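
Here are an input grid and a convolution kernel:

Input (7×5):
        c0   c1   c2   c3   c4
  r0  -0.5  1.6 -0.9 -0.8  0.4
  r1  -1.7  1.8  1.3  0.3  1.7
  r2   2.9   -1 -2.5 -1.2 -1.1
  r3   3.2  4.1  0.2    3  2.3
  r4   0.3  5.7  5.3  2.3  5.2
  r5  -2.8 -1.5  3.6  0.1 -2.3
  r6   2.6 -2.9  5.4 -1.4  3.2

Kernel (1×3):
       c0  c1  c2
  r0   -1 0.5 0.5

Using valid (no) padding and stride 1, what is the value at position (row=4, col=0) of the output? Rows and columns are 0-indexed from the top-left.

The receptive field on the input at this output position is [0.3 5.7 5.3]. Elementwise product with the kernel and sum: 0.3·-1 + 5.7·0.5 + 5.3·0.5.

5.2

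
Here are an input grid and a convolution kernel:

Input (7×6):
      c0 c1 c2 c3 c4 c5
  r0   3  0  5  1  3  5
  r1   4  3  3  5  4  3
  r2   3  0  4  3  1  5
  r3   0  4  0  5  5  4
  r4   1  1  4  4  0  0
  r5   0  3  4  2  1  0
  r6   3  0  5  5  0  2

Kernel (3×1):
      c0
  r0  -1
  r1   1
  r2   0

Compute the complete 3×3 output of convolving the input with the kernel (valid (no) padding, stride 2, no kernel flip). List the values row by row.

Output[0,0]: The receptive field on the input at this output position is [3 / 4 / 3]. Elementwise product with the kernel and sum: 3·-1 + 4·1.

1 -2 1
-3 -4 4
-1 0 1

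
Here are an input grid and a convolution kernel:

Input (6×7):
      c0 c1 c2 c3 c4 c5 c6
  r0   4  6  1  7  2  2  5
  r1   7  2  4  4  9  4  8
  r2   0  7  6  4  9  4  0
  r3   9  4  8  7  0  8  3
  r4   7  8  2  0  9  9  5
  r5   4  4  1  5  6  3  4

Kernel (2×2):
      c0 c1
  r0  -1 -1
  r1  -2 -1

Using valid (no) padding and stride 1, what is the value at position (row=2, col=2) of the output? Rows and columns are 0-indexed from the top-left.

-33

The receptive field on the input at this output position is [6 4 / 8 7]. Elementwise product with the kernel and sum: 6·-1 + 4·-1 + 8·-2 + 7·-1.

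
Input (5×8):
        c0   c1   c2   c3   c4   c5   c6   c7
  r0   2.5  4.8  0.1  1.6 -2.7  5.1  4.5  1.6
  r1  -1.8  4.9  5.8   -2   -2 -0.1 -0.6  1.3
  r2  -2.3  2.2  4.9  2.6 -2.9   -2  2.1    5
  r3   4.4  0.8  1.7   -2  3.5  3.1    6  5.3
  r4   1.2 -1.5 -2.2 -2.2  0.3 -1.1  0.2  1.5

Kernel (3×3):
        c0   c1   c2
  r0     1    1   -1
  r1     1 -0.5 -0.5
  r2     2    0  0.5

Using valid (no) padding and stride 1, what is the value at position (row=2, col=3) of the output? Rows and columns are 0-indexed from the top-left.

-8.55

The receptive field on the input at this output position is [2.6 -2.9 -2 / -2 3.5 3.1 / -2.2 0.3 -1.1]. Elementwise product with the kernel and sum: 2.6·1 + -2.9·1 + -2·-1 + -2·1 + 3.5·-0.5 + 3.1·-0.5 + -2.2·2 + -1.1·0.5.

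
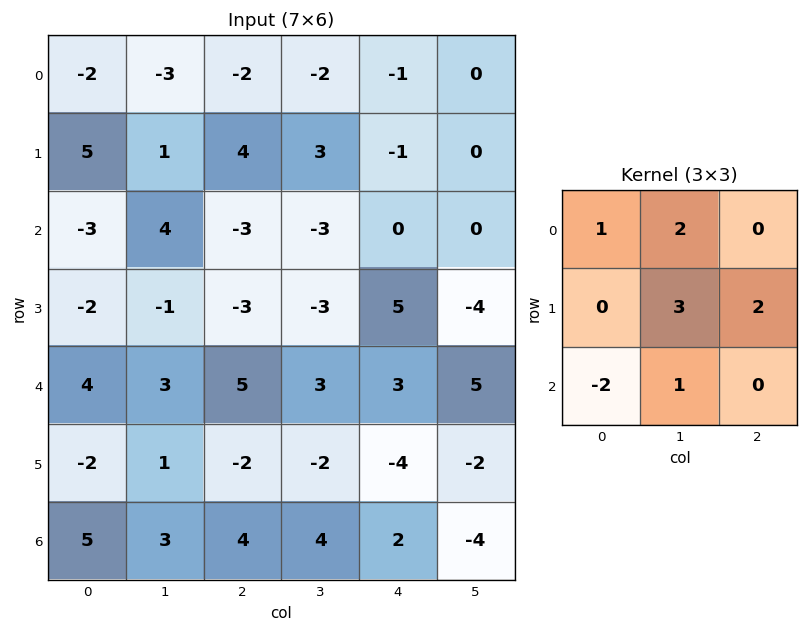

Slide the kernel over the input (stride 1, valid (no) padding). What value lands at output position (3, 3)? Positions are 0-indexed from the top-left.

The receptive field on the input at this output position is [-3 5 -4 / 3 3 5 / -2 -4 -2]. Elementwise product with the kernel and sum: -3·1 + 5·2 + 3·3 + 5·2 + -2·-2 + -4·1.

26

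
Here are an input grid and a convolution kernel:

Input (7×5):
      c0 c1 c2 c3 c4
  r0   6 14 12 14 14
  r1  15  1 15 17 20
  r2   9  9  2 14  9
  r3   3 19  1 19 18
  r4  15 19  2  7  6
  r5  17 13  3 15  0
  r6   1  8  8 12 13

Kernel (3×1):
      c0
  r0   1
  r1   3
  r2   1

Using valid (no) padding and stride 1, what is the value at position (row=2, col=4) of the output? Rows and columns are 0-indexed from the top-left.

69

The receptive field on the input at this output position is [9 / 18 / 6]. Elementwise product with the kernel and sum: 9·1 + 18·3 + 6·1.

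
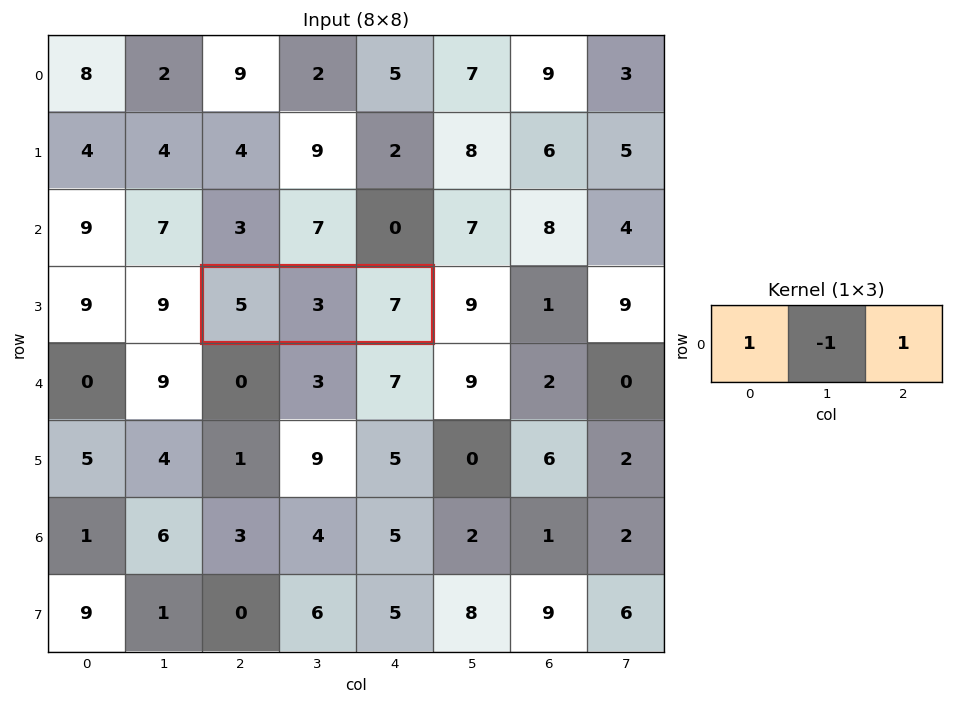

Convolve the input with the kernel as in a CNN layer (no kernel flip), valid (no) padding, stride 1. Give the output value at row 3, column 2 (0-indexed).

The receptive field on the input at this output position is [5 3 7]. Elementwise product with the kernel and sum: 5·1 + 3·-1 + 7·1.

9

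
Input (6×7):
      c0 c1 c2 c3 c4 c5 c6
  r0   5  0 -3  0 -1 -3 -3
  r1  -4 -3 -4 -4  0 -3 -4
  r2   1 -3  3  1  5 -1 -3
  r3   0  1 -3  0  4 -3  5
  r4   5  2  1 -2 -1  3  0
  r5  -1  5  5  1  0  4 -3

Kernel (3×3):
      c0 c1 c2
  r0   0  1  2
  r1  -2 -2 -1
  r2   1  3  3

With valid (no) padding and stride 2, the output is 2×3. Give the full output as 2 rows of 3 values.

Output[0,0]: The receptive field on the input at this output position is [5 0 -3 / -4 -3 -4 / 1 -3 3]. Elementwise product with the kernel and sum: 0·1 + -3·2 + -4·-2 + -3·-2 + -4·-1 + 1·1 + -3·3 + 3·3.
Output[0,1]: The receptive field on the input at this output position is [-3 0 -1 / -4 -4 0 / 3 1 5]. Elementwise product with the kernel and sum: 0·1 + -1·2 + -4·-2 + -4·-2 + 0·-1 + 3·1 + 1·3 + 5·3.

13 35 -6
18 5 -6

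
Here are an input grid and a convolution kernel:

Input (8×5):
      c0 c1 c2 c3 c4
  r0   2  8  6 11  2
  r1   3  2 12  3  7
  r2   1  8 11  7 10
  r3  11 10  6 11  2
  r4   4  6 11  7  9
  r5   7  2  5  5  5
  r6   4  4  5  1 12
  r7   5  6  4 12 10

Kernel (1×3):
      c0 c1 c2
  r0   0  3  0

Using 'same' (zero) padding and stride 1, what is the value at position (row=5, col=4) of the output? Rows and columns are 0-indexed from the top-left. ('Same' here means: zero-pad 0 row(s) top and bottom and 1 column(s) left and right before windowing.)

The receptive field on the zero-padded input at this output position is [5 5 0]. Elementwise product with the kernel and sum: 5·3.

15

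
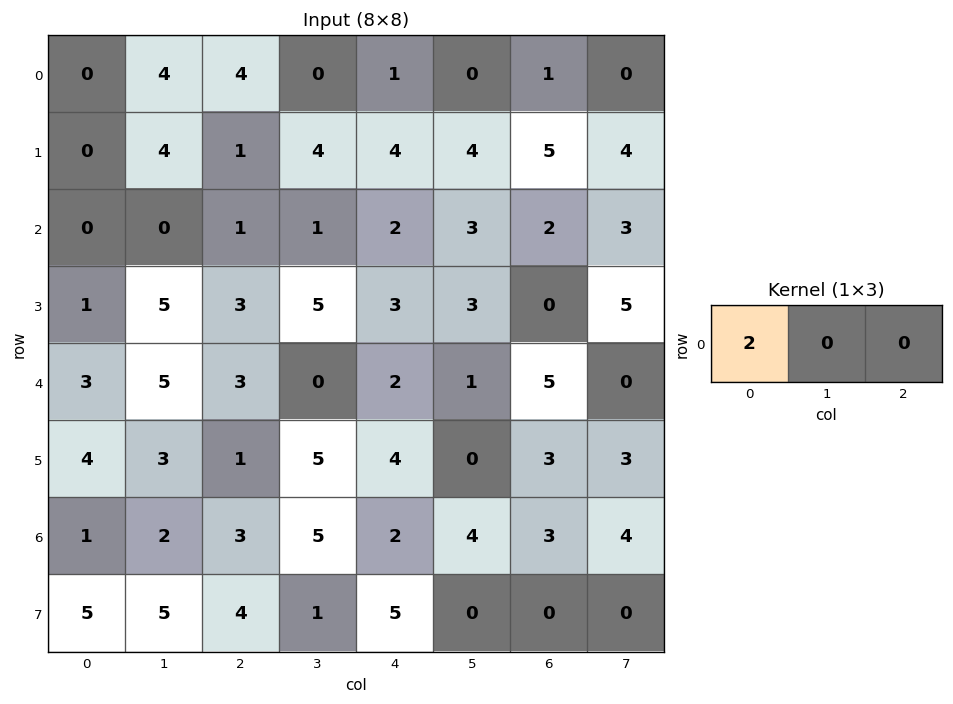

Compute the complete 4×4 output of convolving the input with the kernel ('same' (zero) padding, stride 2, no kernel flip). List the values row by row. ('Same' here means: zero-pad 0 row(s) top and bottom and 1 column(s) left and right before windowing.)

Output[0,0]: The receptive field on the zero-padded input at this output position is [0 0 4]. Elementwise product with the kernel and sum: 0·2.

0 8 0 0
0 0 2 6
0 10 0 2
0 4 10 8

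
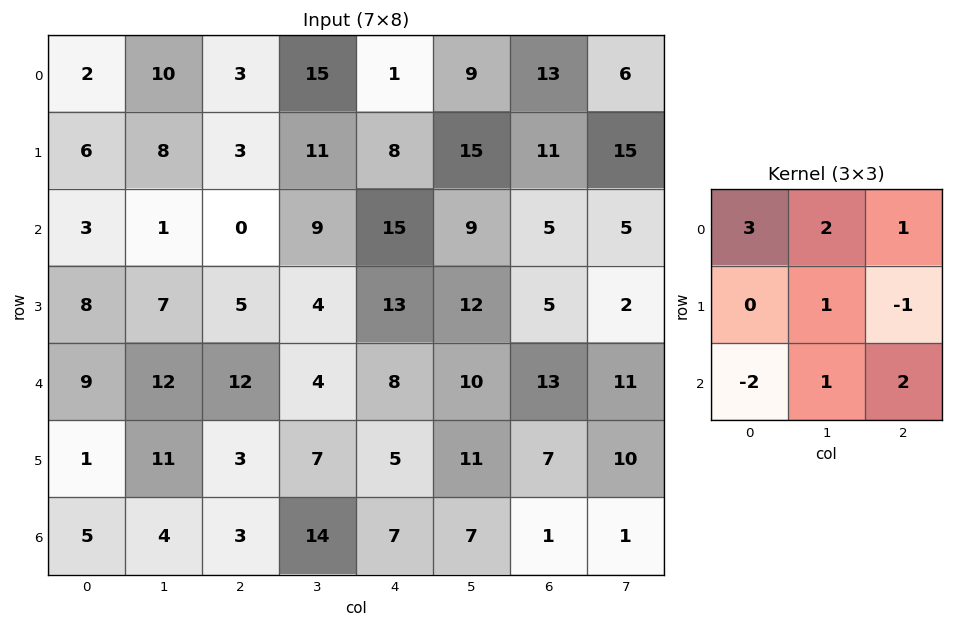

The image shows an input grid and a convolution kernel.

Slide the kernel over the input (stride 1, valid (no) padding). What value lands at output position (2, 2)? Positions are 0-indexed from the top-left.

The receptive field on the input at this output position is [0 9 15 / 5 4 13 / 12 4 8]. Elementwise product with the kernel and sum: 0·3 + 9·2 + 15·1 + 4·1 + 13·-1 + 12·-2 + 4·1 + 8·2.

20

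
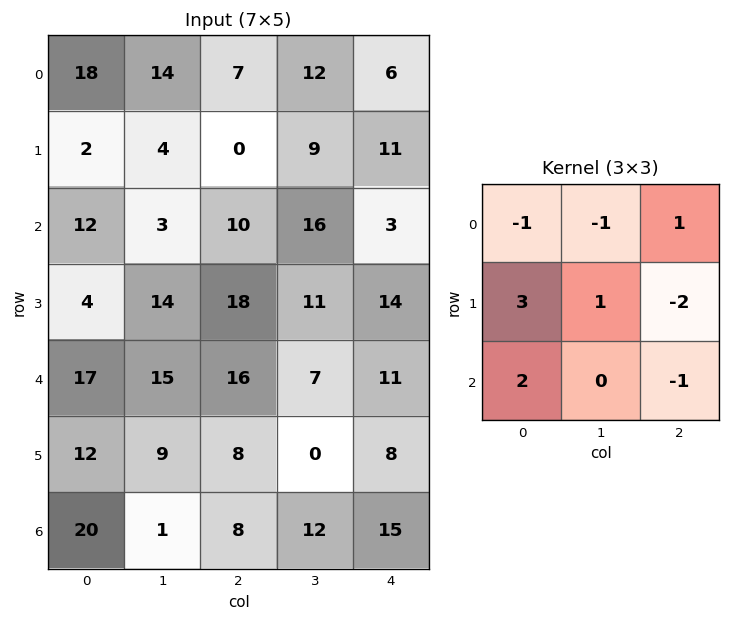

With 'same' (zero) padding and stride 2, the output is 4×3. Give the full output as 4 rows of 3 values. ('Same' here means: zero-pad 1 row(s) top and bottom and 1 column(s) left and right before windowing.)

-14 24 60
-6 9 53
-12 44 7
15 -30 43

Output[0,0]: The receptive field on the zero-padded input at this output position is [0 0 0 / 0 18 14 / 0 2 4]. Elementwise product with the kernel and sum: 0·-1 + 0·-1 + 0·1 + 0·3 + 18·1 + 14·-2 + 0·2 + 4·-1.
Output[0,1]: The receptive field on the zero-padded input at this output position is [0 0 0 / 14 7 12 / 4 0 9]. Elementwise product with the kernel and sum: 0·-1 + 0·-1 + 0·1 + 14·3 + 7·1 + 12·-2 + 4·2 + 9·-1.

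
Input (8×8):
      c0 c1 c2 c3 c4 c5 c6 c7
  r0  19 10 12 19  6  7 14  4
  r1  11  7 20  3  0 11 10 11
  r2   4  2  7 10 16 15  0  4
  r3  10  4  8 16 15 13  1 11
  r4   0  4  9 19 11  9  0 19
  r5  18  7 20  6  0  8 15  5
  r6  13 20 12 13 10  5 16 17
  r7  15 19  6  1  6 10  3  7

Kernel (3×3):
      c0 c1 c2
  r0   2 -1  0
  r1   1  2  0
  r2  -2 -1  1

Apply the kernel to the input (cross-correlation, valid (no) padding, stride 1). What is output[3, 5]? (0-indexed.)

8

The receptive field on the input at this output position is [13 1 11 / 9 0 19 / 8 15 5]. Elementwise product with the kernel and sum: 13·2 + 1·-1 + 9·1 + 0·2 + 8·-2 + 15·-1 + 5·1.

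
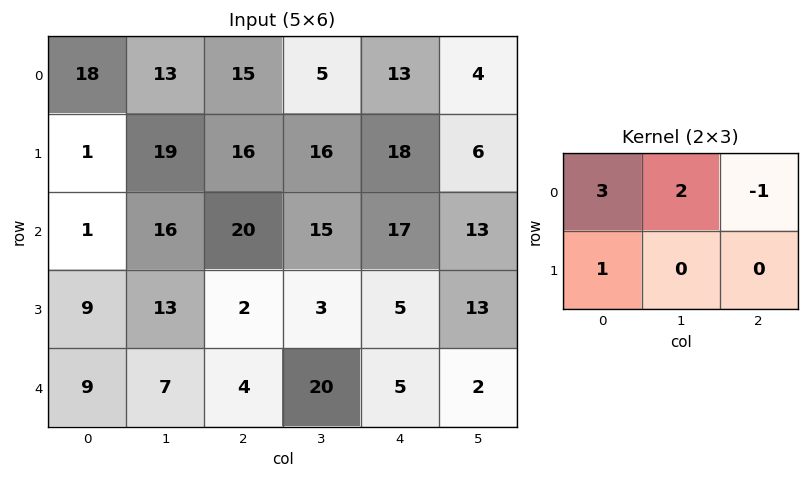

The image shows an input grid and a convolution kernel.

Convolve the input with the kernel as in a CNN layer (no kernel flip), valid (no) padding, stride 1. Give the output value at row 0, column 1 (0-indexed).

The receptive field on the input at this output position is [13 15 5 / 19 16 16]. Elementwise product with the kernel and sum: 13·3 + 15·2 + 5·-1 + 19·1.

83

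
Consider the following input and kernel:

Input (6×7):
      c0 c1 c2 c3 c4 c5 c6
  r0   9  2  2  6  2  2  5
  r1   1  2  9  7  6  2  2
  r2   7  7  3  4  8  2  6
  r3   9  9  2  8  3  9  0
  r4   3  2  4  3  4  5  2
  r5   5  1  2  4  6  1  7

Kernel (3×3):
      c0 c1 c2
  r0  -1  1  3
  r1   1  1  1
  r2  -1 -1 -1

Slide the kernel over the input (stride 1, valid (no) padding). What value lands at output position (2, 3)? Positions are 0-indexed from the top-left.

18

The receptive field on the input at this output position is [4 8 2 / 8 3 9 / 3 4 5]. Elementwise product with the kernel and sum: 4·-1 + 8·1 + 2·3 + 8·1 + 3·1 + 9·1 + 3·-1 + 4·-1 + 5·-1.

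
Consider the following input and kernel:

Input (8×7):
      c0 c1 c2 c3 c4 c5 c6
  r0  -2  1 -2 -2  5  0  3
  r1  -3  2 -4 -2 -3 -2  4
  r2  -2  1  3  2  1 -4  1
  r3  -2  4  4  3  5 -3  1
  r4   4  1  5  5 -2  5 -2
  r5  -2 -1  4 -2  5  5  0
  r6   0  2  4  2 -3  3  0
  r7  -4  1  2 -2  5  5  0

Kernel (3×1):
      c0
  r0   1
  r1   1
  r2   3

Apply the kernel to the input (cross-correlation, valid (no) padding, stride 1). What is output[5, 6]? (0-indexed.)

0

The receptive field on the input at this output position is [0 / 0 / 0]. Elementwise product with the kernel and sum: 0·1 + 0·1 + 0·3.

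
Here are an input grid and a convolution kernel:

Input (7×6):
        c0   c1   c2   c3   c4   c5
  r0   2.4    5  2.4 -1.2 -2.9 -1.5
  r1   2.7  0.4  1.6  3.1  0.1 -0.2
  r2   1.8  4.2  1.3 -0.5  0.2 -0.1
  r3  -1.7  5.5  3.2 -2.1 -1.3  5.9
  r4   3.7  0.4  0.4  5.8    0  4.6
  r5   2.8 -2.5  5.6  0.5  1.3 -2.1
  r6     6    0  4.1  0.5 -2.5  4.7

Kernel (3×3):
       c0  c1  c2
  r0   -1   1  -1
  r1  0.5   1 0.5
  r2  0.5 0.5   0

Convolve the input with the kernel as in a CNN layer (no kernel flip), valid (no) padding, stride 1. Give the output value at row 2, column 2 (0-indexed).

The receptive field on the input at this output position is [1.3 -0.5 0.2 / 3.2 -2.1 -1.3 / 0.4 5.8 0]. Elementwise product with the kernel and sum: 1.3·-1 + -0.5·1 + 0.2·-1 + 3.2·0.5 + -2.1·1 + -1.3·0.5 + 0.4·0.5 + 5.8·0.5.

-0.05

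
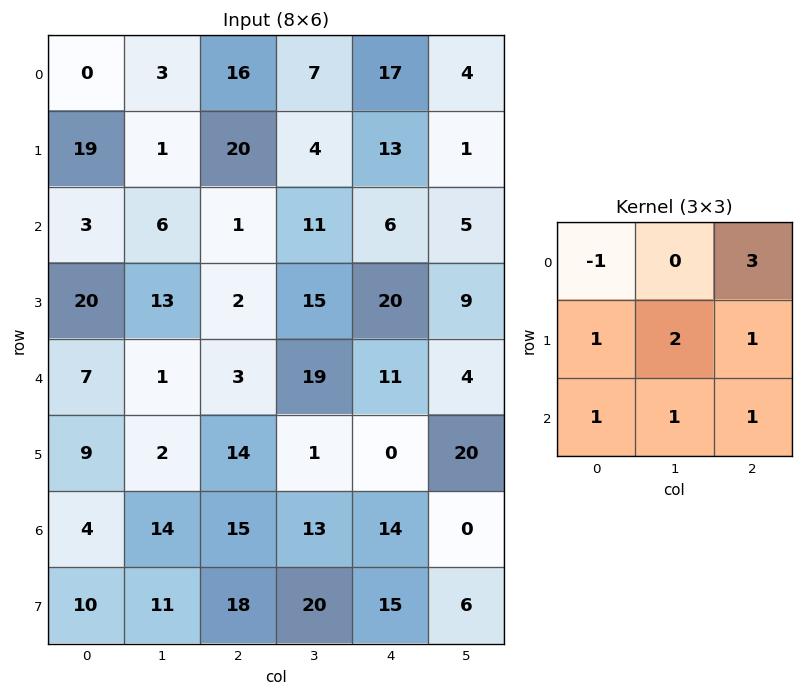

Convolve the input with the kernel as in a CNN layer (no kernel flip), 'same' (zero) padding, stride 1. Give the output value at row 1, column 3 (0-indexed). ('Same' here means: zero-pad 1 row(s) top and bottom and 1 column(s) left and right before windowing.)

94

The receptive field on the zero-padded input at this output position is [16 7 17 / 20 4 13 / 1 11 6]. Elementwise product with the kernel and sum: 16·-1 + 17·3 + 20·1 + 4·2 + 13·1 + 1·1 + 11·1 + 6·1.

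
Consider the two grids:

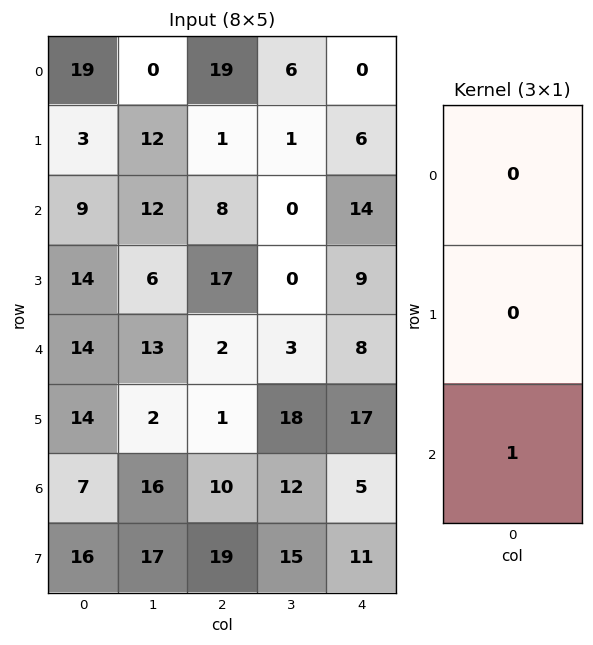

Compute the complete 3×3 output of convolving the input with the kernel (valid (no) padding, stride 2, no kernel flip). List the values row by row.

Output[0,0]: The receptive field on the input at this output position is [19 / 3 / 9]. Elementwise product with the kernel and sum: 9·1.
Output[0,1]: The receptive field on the input at this output position is [19 / 1 / 8]. Elementwise product with the kernel and sum: 8·1.

9 8 14
14 2 8
7 10 5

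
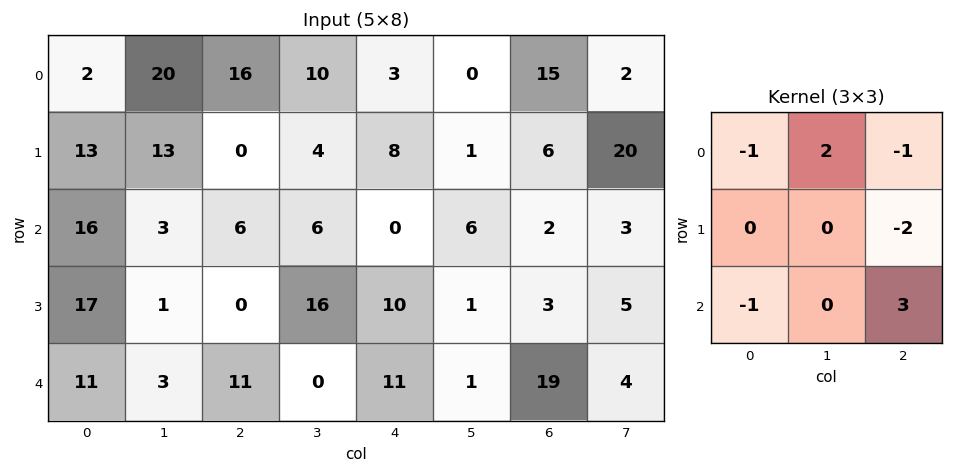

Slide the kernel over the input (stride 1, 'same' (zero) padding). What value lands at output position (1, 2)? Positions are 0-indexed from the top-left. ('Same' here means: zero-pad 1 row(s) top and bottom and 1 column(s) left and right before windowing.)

The receptive field on the zero-padded input at this output position is [20 16 10 / 13 0 4 / 3 6 6]. Elementwise product with the kernel and sum: 20·-1 + 16·2 + 10·-1 + 4·-2 + 3·-1 + 6·3.

9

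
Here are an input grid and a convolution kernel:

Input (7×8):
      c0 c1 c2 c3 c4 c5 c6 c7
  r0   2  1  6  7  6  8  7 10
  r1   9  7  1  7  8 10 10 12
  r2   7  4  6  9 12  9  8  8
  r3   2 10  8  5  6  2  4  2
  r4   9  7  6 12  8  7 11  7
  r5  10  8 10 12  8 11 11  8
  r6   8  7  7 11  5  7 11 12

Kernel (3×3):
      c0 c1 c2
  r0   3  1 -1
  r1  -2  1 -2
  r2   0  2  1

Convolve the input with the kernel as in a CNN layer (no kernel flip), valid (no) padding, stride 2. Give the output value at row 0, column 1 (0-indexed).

38

The receptive field on the input at this output position is [6 7 6 / 1 7 8 / 6 9 12]. Elementwise product with the kernel and sum: 6·3 + 7·1 + 6·-1 + 1·-2 + 7·1 + 8·-2 + 9·2 + 12·1.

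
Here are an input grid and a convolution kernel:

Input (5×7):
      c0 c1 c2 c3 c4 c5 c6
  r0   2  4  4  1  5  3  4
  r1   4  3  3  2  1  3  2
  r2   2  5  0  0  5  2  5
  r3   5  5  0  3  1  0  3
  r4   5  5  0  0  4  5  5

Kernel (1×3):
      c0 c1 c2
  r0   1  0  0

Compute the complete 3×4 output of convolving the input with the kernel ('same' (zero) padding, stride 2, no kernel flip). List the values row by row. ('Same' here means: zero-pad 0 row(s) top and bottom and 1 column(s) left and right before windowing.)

Output[0,0]: The receptive field on the zero-padded input at this output position is [0 2 4]. Elementwise product with the kernel and sum: 0·1.

0 4 1 3
0 5 0 2
0 5 0 5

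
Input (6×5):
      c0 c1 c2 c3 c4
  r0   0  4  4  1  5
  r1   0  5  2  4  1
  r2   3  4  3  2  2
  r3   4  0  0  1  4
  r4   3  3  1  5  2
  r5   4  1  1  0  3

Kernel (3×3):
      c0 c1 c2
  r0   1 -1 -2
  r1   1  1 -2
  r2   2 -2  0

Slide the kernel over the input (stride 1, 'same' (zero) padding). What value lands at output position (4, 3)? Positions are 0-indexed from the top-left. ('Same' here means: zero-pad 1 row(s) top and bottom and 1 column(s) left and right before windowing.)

The receptive field on the zero-padded input at this output position is [0 1 4 / 1 5 2 / 1 0 3]. Elementwise product with the kernel and sum: 0·1 + 1·-1 + 4·-2 + 1·1 + 5·1 + 2·-2 + 1·2 + 0·-2.

-5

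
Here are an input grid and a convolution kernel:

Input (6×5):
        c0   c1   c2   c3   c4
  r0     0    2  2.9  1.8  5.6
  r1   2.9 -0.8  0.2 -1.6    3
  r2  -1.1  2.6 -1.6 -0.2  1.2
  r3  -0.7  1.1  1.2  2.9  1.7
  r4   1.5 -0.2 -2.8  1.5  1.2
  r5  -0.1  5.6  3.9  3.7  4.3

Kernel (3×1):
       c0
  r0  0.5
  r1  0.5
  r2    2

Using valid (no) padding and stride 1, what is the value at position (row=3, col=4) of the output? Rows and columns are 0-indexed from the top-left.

The receptive field on the input at this output position is [1.7 / 1.2 / 4.3]. Elementwise product with the kernel and sum: 1.7·0.5 + 1.2·0.5 + 4.3·2.

10.05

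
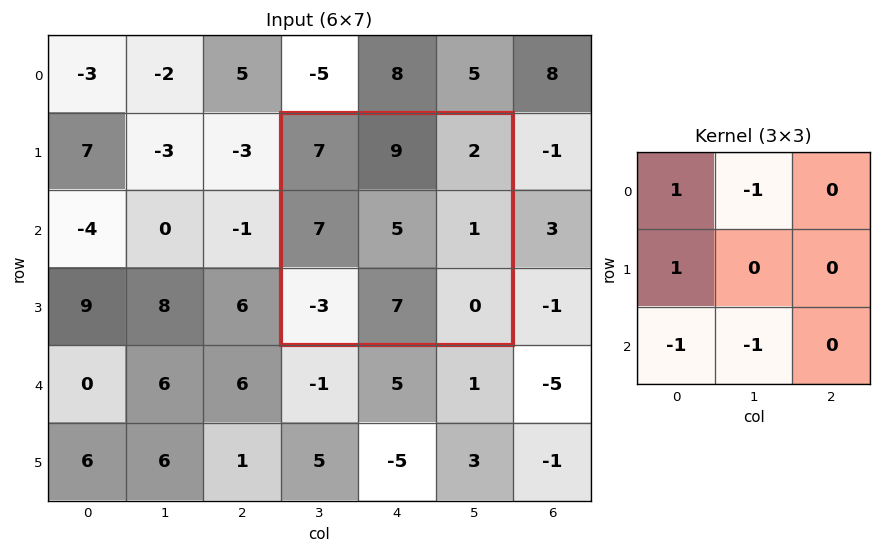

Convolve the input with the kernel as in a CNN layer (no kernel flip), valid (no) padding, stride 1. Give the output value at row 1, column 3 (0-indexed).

The receptive field on the input at this output position is [7 9 2 / 7 5 1 / -3 7 0]. Elementwise product with the kernel and sum: 7·1 + 9·-1 + 7·1 + -3·-1 + 7·-1.

1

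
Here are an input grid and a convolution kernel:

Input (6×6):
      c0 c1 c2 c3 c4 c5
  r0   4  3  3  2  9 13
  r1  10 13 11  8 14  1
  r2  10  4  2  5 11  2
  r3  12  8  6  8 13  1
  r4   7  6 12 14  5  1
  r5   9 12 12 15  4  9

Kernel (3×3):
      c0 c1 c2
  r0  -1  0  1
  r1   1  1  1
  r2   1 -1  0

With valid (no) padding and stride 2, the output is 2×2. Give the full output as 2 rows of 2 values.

Output[0,0]: The receptive field on the input at this output position is [4 3 3 / 10 13 11 / 10 4 2]. Elementwise product with the kernel and sum: 4·-1 + 3·1 + 10·1 + 13·1 + 11·1 + 10·1 + 4·-1.
Output[0,1]: The receptive field on the input at this output position is [3 2 9 / 11 8 14 / 2 5 11]. Elementwise product with the kernel and sum: 3·-1 + 9·1 + 11·1 + 8·1 + 14·1 + 2·1 + 5·-1.

39 36
19 34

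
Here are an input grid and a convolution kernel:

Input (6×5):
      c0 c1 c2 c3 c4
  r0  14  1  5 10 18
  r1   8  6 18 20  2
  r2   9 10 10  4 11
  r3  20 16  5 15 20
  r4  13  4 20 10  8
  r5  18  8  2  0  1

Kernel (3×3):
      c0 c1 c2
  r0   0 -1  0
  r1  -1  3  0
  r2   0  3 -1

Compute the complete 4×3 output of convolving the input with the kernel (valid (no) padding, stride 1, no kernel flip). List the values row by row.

29 69 33
58 2 7
10 39 58
5 57 -6

Output[0,0]: The receptive field on the input at this output position is [14 1 5 / 8 6 18 / 9 10 10]. Elementwise product with the kernel and sum: 1·-1 + 8·-1 + 6·3 + 10·3 + 10·-1.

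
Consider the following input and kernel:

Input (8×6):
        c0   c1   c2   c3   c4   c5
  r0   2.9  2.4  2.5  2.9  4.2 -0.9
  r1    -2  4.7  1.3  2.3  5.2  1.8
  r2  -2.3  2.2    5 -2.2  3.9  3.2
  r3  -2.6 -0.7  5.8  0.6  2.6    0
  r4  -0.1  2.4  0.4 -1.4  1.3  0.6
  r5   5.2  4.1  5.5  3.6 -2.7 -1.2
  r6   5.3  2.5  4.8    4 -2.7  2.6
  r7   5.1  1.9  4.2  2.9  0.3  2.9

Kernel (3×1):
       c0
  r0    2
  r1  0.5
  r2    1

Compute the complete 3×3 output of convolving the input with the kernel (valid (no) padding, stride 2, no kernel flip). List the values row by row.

2.5 10.65 14.9
-6 13.3 10.4
7.7 8.35 -1.45

Output[0,0]: The receptive field on the input at this output position is [2.9 / -2 / -2.3]. Elementwise product with the kernel and sum: 2.9·2 + -2·0.5 + -2.3·1.
Output[0,1]: The receptive field on the input at this output position is [2.5 / 1.3 / 5]. Elementwise product with the kernel and sum: 2.5·2 + 1.3·0.5 + 5·1.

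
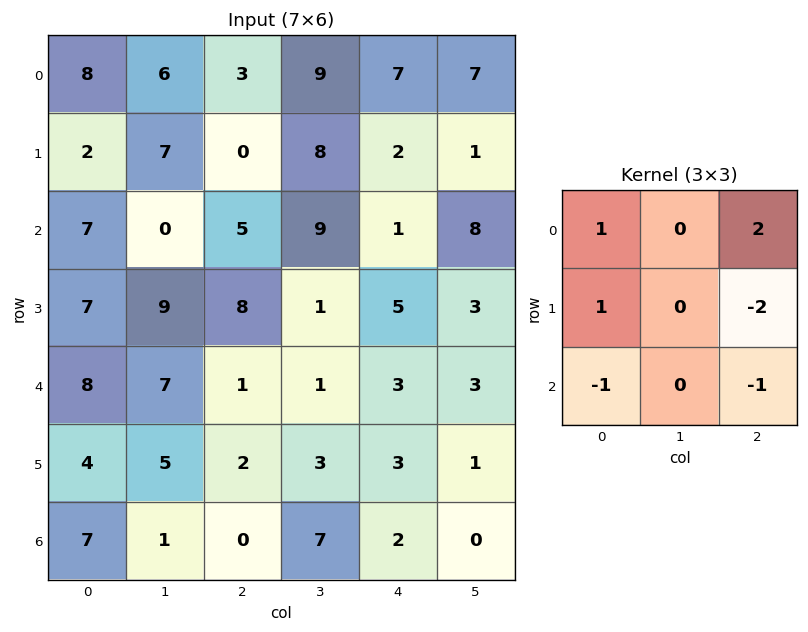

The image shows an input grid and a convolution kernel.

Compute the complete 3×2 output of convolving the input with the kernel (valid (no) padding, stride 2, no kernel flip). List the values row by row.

4 7
-1 1
3 1

Output[0,0]: The receptive field on the input at this output position is [8 6 3 / 2 7 0 / 7 0 5]. Elementwise product with the kernel and sum: 8·1 + 3·2 + 2·1 + 0·-2 + 7·-1 + 5·-1.
Output[0,1]: The receptive field on the input at this output position is [3 9 7 / 0 8 2 / 5 9 1]. Elementwise product with the kernel and sum: 3·1 + 7·2 + 0·1 + 2·-2 + 5·-1 + 1·-1.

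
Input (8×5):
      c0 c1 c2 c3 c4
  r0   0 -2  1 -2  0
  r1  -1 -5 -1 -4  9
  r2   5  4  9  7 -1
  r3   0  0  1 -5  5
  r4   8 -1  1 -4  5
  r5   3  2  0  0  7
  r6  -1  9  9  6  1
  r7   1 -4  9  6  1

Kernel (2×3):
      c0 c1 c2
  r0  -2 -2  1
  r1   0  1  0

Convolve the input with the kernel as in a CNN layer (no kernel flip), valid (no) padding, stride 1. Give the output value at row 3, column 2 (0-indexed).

The receptive field on the input at this output position is [1 -5 5 / 1 -4 5]. Elementwise product with the kernel and sum: 1·-2 + -5·-2 + 5·1 + -4·1.

9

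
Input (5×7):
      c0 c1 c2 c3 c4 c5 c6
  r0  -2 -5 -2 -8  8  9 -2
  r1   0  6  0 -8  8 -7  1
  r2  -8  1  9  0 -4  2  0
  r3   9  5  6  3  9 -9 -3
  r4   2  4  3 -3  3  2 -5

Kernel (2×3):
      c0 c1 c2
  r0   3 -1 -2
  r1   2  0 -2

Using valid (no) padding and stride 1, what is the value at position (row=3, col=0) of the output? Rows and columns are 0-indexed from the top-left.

The receptive field on the input at this output position is [9 5 6 / 2 4 3]. Elementwise product with the kernel and sum: 9·3 + 5·-1 + 6·-2 + 2·2 + 3·-2.

8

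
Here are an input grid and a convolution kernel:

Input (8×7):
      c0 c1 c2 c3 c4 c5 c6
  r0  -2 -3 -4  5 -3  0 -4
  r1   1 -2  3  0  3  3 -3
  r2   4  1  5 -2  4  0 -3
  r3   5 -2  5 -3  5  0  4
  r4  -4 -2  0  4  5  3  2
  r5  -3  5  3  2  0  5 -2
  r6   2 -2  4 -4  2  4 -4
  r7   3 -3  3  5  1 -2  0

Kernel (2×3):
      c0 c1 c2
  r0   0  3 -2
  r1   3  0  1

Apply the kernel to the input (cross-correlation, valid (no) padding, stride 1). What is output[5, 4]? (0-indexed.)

The receptive field on the input at this output position is [0 5 -2 / 2 4 -4]. Elementwise product with the kernel and sum: 5·3 + -2·-2 + 2·3 + -4·1.

21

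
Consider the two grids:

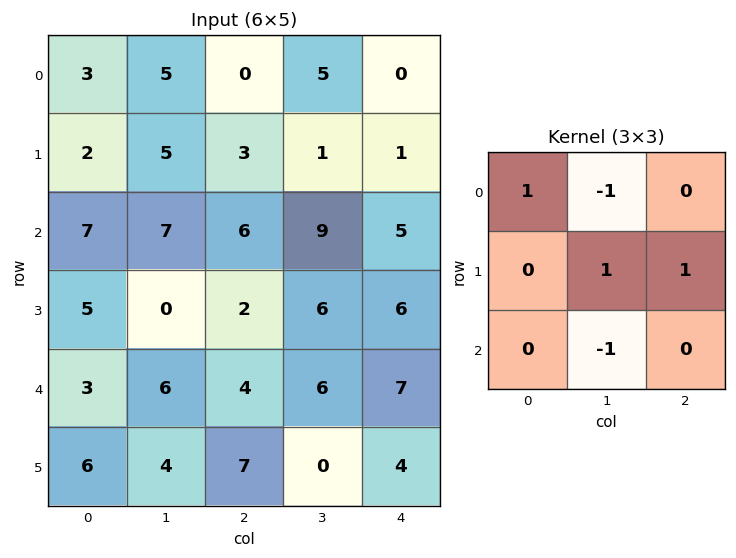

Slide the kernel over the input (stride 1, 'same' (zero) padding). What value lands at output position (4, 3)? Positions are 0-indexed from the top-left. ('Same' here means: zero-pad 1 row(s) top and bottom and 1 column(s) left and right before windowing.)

The receptive field on the zero-padded input at this output position is [2 6 6 / 4 6 7 / 7 0 4]. Elementwise product with the kernel and sum: 2·1 + 6·-1 + 6·1 + 7·1 + 0·-1.

9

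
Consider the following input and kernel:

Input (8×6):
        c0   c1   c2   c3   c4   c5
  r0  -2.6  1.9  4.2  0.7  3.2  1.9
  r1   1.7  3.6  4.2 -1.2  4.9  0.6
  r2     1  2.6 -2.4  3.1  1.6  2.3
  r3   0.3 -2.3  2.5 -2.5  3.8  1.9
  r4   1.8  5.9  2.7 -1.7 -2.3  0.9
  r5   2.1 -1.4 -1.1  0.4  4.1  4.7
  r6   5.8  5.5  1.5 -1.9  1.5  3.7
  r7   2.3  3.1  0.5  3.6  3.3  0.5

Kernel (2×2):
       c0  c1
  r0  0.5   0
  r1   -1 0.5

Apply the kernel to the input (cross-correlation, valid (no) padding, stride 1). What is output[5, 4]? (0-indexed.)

The receptive field on the input at this output position is [4.1 4.7 / 1.5 3.7]. Elementwise product with the kernel and sum: 4.1·0.5 + 1.5·-1 + 3.7·0.5.

2.4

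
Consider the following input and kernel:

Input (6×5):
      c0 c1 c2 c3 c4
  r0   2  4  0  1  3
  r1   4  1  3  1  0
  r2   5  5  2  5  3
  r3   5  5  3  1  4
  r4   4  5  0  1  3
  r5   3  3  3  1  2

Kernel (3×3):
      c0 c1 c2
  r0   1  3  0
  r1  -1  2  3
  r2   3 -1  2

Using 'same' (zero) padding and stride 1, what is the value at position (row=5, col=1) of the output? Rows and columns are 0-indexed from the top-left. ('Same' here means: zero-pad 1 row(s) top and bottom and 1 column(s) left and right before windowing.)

The receptive field on the zero-padded input at this output position is [4 5 0 / 3 3 3 / 0 0 0]. Elementwise product with the kernel and sum: 4·1 + 5·3 + 3·-1 + 3·2 + 3·3 + 0·3 + 0·-1 + 0·2.

31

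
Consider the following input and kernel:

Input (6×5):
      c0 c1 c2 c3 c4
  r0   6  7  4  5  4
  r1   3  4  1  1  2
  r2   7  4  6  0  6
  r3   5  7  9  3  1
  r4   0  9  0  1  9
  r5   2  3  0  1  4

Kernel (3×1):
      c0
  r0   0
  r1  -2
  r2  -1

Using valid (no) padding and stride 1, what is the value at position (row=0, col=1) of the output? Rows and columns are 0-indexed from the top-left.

The receptive field on the input at this output position is [7 / 4 / 4]. Elementwise product with the kernel and sum: 4·-2 + 4·-1.

-12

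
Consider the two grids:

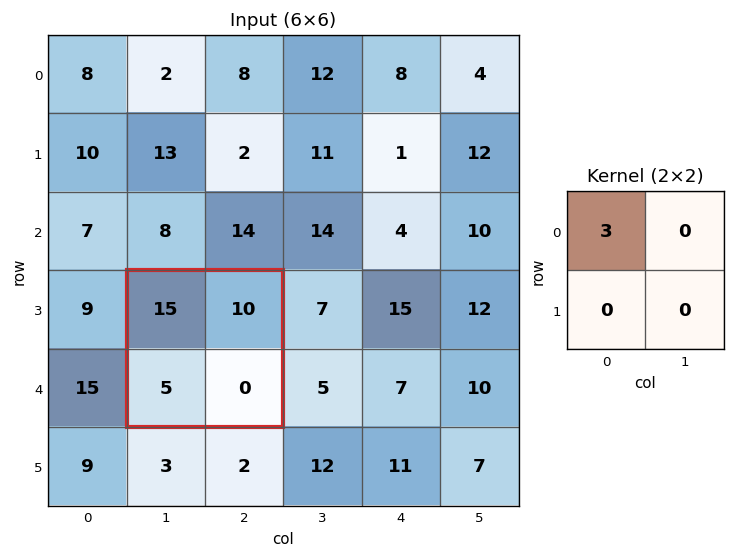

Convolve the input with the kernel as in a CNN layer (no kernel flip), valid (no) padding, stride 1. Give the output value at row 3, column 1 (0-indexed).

The receptive field on the input at this output position is [15 10 / 5 0]. Elementwise product with the kernel and sum: 15·3.

45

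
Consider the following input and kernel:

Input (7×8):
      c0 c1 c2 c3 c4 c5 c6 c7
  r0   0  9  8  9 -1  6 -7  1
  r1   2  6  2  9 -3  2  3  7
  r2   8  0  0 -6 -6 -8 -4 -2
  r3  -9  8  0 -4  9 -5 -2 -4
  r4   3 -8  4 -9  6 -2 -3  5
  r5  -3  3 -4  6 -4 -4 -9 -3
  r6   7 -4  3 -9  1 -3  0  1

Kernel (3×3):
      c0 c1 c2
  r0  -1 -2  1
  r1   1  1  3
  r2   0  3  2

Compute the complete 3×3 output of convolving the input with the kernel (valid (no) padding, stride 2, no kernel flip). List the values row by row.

4 -55 -42
-25 14 4
-1 -15 -49

Output[0,0]: The receptive field on the input at this output position is [0 9 8 / 2 6 2 / 8 0 0]. Elementwise product with the kernel and sum: 0·-1 + 9·-2 + 8·1 + 2·1 + 6·1 + 2·3 + 0·3 + 0·2.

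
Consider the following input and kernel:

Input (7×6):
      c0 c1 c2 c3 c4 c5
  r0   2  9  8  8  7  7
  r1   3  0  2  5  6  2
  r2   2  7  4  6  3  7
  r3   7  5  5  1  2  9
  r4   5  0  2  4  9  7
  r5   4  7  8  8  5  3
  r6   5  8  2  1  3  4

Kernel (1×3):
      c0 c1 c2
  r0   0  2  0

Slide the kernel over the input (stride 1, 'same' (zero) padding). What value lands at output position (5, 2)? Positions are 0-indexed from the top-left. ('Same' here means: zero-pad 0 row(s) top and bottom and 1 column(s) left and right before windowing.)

The receptive field on the zero-padded input at this output position is [7 8 8]. Elementwise product with the kernel and sum: 8·2.

16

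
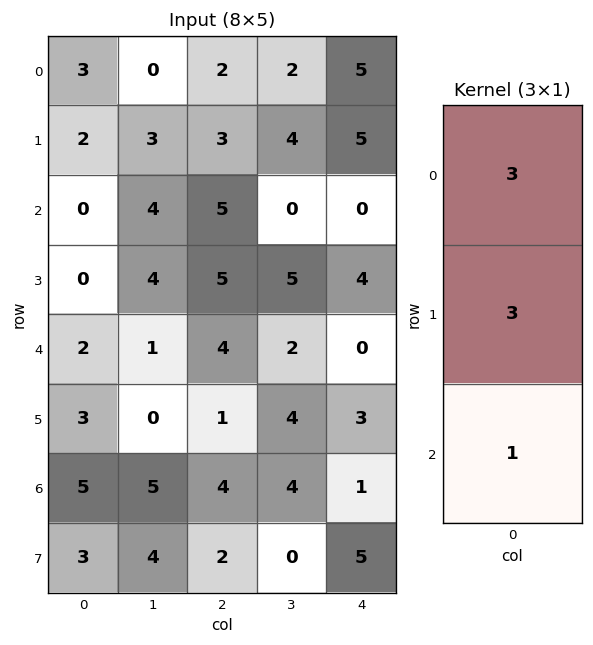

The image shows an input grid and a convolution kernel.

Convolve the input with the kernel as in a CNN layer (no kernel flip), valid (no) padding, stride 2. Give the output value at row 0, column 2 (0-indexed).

30

The receptive field on the input at this output position is [5 / 5 / 0]. Elementwise product with the kernel and sum: 5·3 + 5·3 + 0·1.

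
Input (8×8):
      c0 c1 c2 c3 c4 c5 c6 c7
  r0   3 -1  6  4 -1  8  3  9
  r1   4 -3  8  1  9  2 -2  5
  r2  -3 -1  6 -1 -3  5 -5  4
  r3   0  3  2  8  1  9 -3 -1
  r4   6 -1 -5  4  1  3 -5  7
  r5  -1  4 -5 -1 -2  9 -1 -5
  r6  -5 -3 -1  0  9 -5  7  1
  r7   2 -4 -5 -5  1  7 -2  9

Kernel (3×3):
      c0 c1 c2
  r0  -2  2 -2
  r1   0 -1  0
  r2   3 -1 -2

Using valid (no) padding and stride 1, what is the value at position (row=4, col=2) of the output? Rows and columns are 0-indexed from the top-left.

The receptive field on the input at this output position is [-5 4 1 / -5 -1 -2 / -1 0 9]. Elementwise product with the kernel and sum: -5·-2 + 4·2 + 1·-2 + -1·-1 + -1·3 + 0·-1 + 9·-2.

-4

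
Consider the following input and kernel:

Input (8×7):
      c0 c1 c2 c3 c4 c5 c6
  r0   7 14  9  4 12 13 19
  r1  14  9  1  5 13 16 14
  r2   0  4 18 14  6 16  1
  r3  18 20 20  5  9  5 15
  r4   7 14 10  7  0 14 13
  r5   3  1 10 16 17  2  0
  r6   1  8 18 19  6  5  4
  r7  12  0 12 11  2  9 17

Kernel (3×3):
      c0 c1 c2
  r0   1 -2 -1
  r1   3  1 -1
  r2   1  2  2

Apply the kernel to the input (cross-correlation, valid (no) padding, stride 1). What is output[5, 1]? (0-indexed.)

The receptive field on the input at this output position is [1 10 16 / 8 18 19 / 0 12 11]. Elementwise product with the kernel and sum: 1·1 + 10·-2 + 16·-1 + 8·3 + 18·1 + 19·-1 + 0·1 + 12·2 + 11·2.

34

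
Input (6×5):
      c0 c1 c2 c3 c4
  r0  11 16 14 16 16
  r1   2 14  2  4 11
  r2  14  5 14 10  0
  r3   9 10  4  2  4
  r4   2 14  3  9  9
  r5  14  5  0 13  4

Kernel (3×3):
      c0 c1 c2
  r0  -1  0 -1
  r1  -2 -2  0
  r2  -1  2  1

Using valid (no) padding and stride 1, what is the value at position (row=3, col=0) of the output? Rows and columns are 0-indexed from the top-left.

-49

The receptive field on the input at this output position is [9 10 4 / 2 14 3 / 14 5 0]. Elementwise product with the kernel and sum: 9·-1 + 4·-1 + 2·-2 + 14·-2 + 14·-1 + 5·2 + 0·1.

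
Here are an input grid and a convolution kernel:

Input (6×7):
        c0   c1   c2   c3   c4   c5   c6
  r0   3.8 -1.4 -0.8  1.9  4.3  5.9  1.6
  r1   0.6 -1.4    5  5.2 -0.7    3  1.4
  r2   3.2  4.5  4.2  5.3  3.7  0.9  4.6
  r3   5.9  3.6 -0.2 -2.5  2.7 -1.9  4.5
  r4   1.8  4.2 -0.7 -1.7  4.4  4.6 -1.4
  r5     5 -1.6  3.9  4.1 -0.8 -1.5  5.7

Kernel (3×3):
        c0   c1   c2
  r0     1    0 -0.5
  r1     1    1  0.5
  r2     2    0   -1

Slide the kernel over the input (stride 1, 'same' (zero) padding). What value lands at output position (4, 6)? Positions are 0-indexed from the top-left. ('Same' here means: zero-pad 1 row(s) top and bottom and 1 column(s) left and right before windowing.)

The receptive field on the zero-padded input at this output position is [-1.9 4.5 0 / 4.6 -1.4 0 / -1.5 5.7 0]. Elementwise product with the kernel and sum: -1.9·1 + 0·-0.5 + 4.6·1 + -1.4·1 + 0·0.5 + -1.5·2 + 0·-1.

-1.7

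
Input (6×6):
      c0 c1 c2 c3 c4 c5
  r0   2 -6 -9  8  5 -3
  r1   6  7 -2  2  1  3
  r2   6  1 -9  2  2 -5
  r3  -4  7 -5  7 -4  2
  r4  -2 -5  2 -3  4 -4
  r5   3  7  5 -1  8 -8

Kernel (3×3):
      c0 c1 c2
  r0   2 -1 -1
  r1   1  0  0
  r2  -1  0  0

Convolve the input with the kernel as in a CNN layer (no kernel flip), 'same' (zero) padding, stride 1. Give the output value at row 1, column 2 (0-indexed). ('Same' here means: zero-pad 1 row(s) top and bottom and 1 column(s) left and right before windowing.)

-5

The receptive field on the zero-padded input at this output position is [-6 -9 8 / 7 -2 2 / 1 -9 2]. Elementwise product with the kernel and sum: -6·2 + -9·-1 + 8·-1 + 7·1 + 1·-1.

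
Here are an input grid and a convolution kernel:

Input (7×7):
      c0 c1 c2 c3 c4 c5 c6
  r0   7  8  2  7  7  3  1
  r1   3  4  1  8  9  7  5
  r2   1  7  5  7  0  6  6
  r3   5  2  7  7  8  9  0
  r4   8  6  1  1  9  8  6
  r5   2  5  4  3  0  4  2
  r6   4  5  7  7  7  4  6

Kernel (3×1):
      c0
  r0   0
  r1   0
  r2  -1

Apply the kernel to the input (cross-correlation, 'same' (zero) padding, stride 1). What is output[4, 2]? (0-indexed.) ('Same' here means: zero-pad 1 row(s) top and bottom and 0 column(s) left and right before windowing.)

-4

The receptive field on the zero-padded input at this output position is [7 / 1 / 4]. Elementwise product with the kernel and sum: 4·-1.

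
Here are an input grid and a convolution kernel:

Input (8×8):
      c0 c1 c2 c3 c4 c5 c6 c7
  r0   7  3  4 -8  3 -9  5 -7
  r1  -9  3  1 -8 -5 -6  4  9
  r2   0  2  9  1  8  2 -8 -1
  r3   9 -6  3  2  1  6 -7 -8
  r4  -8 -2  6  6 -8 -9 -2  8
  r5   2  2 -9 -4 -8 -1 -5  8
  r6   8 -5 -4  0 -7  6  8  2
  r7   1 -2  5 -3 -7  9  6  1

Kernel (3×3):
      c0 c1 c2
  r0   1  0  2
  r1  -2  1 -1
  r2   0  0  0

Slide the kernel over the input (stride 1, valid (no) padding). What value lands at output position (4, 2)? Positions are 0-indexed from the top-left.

The receptive field on the input at this output position is [6 6 -8 / -9 -4 -8 / -4 0 -7]. Elementwise product with the kernel and sum: 6·1 + -8·2 + -9·-2 + -4·1 + -8·-1.

12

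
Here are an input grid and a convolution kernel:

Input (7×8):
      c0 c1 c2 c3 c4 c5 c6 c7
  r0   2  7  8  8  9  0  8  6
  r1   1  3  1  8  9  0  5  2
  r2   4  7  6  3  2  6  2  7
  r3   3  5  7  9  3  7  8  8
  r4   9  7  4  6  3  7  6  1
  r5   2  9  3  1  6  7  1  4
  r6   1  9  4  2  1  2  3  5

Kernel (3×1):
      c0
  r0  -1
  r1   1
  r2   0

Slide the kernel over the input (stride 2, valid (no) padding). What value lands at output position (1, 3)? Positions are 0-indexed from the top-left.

6

The receptive field on the input at this output position is [2 / 8 / 6]. Elementwise product with the kernel and sum: 2·-1 + 8·1.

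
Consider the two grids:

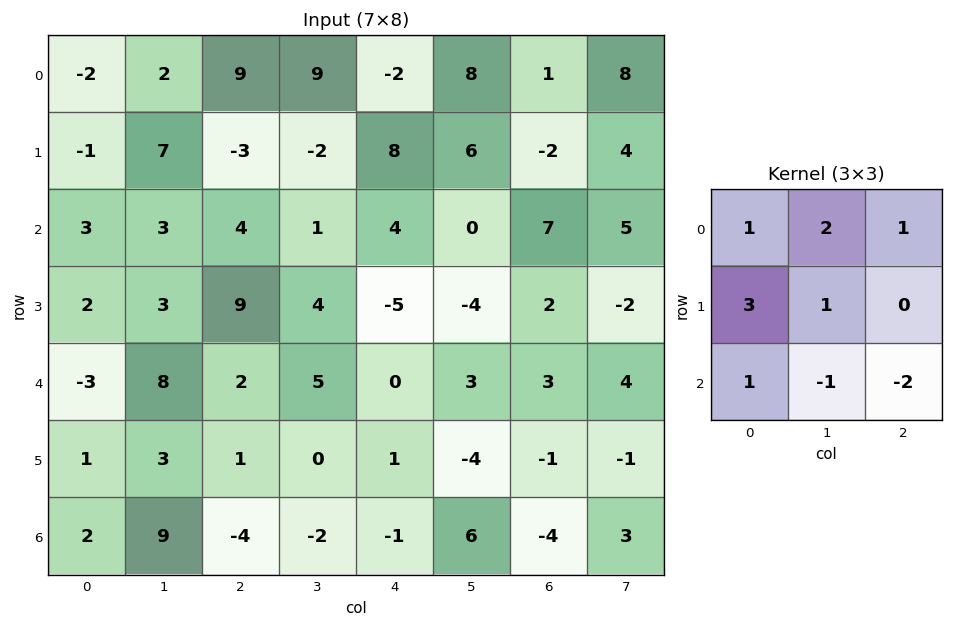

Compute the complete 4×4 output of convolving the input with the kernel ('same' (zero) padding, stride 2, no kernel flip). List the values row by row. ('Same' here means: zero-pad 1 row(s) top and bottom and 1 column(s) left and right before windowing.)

Output[0,0]: The receptive field on the zero-padded input at this output position is [0 0 0 / 0 -2 2 / 0 -1 7]. Elementwise product with the kernel and sum: 0·1 + 0·2 + 0·1 + 0·3 + -2·1 + 0·1 + -1·-1 + 7·-2.

-15 29 3 25
0 -2 44 11
-3 53 12 9
7 28 -9 7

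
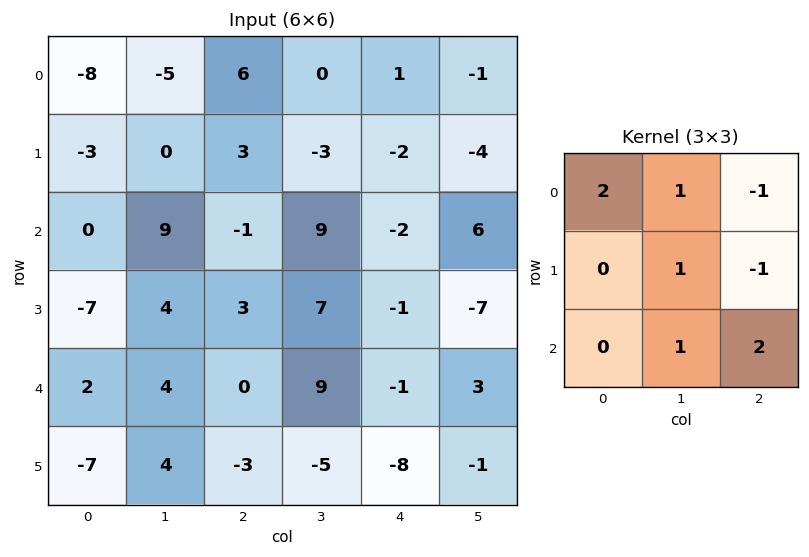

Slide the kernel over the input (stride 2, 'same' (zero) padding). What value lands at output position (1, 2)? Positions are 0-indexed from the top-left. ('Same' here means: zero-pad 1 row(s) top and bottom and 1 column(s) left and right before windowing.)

-27

The receptive field on the zero-padded input at this output position is [-3 -2 -4 / 9 -2 6 / 7 -1 -7]. Elementwise product with the kernel and sum: -3·2 + -2·1 + -4·-1 + -2·1 + 6·-1 + -1·1 + -7·2.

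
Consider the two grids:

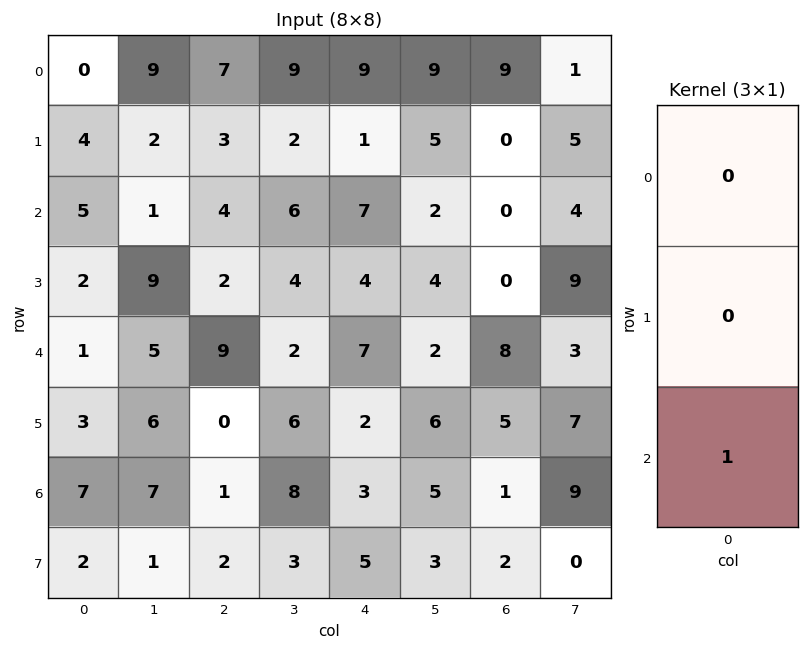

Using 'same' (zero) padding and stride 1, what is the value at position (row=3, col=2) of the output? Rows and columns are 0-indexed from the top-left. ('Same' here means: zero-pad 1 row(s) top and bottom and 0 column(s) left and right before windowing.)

9

The receptive field on the zero-padded input at this output position is [4 / 2 / 9]. Elementwise product with the kernel and sum: 9·1.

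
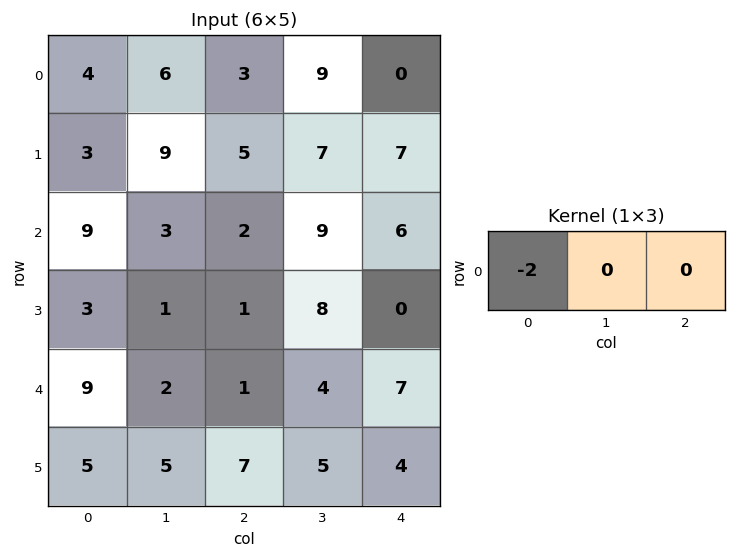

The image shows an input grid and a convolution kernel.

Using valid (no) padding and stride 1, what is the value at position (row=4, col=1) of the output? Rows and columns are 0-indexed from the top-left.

-4

The receptive field on the input at this output position is [2 1 4]. Elementwise product with the kernel and sum: 2·-2.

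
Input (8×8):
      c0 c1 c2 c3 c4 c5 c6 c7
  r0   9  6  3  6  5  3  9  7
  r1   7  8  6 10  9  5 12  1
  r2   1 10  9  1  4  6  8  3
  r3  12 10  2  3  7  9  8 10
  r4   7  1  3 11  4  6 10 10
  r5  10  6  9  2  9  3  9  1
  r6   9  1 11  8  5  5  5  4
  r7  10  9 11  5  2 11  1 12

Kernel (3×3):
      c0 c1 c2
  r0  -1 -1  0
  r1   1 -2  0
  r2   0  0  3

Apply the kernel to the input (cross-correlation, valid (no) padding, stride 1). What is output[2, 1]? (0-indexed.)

The receptive field on the input at this output position is [10 9 1 / 10 2 3 / 1 3 11]. Elementwise product with the kernel and sum: 10·-1 + 9·-1 + 10·1 + 2·-2 + 11·3.

20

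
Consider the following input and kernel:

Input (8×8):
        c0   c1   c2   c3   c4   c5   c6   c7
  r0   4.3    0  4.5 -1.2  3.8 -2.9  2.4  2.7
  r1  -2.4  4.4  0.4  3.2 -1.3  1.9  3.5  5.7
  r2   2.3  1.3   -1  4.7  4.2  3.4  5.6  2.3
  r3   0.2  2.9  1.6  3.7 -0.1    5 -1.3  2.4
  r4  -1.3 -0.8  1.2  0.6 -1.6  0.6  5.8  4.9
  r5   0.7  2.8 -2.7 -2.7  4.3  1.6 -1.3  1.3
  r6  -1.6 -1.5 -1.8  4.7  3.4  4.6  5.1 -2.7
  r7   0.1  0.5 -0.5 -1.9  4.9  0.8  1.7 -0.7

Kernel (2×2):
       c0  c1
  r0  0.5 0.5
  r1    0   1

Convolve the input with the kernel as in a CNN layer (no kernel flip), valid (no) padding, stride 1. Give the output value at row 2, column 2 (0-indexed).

The receptive field on the input at this output position is [-1 4.7 / 1.6 3.7]. Elementwise product with the kernel and sum: -1·0.5 + 4.7·0.5 + 3.7·1.

5.55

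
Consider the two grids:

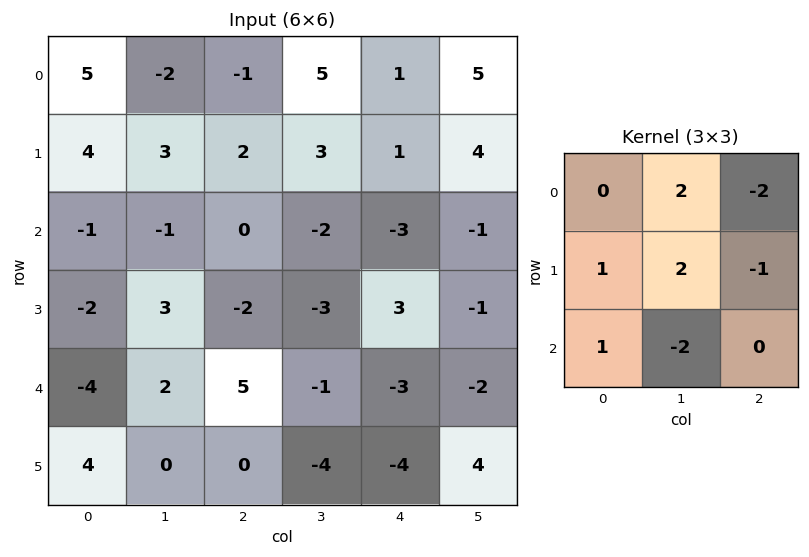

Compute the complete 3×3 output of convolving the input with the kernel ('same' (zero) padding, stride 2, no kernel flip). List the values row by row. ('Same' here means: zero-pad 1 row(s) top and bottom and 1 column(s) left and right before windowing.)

4 -10 3
5 6 -22
-28 15 7

Output[0,0]: The receptive field on the zero-padded input at this output position is [0 0 0 / 0 5 -2 / 0 4 3]. Elementwise product with the kernel and sum: 0·2 + 0·-2 + 0·1 + 5·2 + -2·-1 + 0·1 + 4·-2.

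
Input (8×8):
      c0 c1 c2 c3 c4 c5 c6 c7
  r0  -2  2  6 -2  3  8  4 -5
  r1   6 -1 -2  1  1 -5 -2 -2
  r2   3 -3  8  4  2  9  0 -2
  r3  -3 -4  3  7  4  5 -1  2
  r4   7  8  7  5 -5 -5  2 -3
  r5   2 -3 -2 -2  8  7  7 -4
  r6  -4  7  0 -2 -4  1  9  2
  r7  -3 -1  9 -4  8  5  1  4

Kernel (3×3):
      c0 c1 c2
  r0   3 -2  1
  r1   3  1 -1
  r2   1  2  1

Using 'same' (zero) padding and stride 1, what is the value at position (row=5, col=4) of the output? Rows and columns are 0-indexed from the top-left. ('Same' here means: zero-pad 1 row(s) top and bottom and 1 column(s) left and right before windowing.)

The receptive field on the zero-padded input at this output position is [5 -5 -5 / -2 8 7 / -2 -4 1]. Elementwise product with the kernel and sum: 5·3 + -5·-2 + -5·1 + -2·3 + 8·1 + 7·-1 + -2·1 + -4·2 + 1·1.

6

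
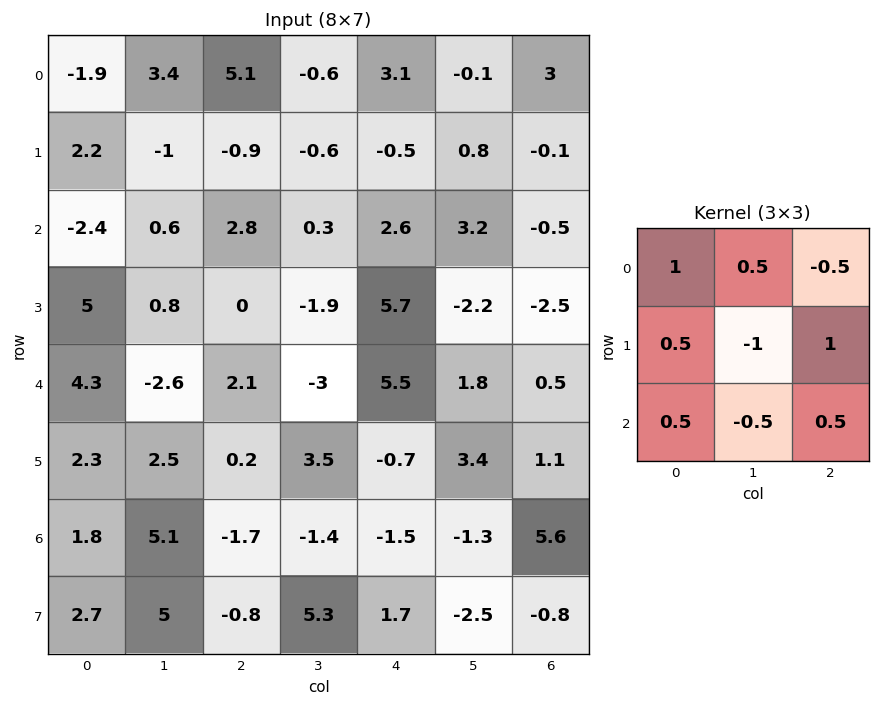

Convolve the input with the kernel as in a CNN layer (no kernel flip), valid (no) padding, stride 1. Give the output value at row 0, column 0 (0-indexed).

-1.65

The receptive field on the input at this output position is [-1.9 3.4 5.1 / 2.2 -1 -0.9 / -2.4 0.6 2.8]. Elementwise product with the kernel and sum: -1.9·1 + 3.4·0.5 + 5.1·-0.5 + 2.2·0.5 + -1·-1 + -0.9·1 + -2.4·0.5 + 0.6·-0.5 + 2.8·0.5.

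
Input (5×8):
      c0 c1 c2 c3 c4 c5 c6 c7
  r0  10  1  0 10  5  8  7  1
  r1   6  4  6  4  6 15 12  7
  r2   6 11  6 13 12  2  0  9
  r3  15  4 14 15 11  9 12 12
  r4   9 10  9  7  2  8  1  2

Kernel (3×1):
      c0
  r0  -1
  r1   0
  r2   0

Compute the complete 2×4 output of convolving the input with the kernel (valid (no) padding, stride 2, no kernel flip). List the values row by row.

Output[0,0]: The receptive field on the input at this output position is [10 / 6 / 6]. Elementwise product with the kernel and sum: 10·-1.
Output[0,1]: The receptive field on the input at this output position is [0 / 6 / 6]. Elementwise product with the kernel and sum: 0·-1.

-10 0 -5 -7
-6 -6 -12 0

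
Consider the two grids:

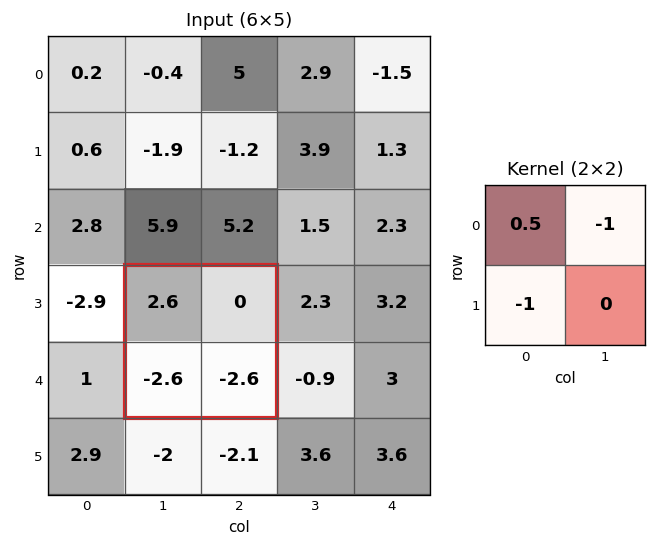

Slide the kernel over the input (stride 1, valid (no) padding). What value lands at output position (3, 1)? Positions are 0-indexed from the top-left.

3.9

The receptive field on the input at this output position is [2.6 0 / -2.6 -2.6]. Elementwise product with the kernel and sum: 2.6·0.5 + 0·-1 + -2.6·-1.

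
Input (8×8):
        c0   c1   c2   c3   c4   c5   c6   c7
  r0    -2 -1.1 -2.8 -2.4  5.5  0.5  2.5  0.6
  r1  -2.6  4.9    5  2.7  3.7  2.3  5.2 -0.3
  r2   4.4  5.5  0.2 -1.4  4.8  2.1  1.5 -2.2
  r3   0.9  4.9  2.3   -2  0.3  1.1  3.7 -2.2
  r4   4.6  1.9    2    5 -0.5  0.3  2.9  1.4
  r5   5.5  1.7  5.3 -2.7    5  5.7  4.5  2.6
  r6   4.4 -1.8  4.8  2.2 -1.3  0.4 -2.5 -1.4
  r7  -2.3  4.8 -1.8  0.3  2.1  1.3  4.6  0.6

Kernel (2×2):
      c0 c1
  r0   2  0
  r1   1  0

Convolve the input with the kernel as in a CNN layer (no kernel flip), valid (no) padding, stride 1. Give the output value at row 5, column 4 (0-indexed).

The receptive field on the input at this output position is [5 5.7 / -1.3 0.4]. Elementwise product with the kernel and sum: 5·2 + -1.3·1.

8.7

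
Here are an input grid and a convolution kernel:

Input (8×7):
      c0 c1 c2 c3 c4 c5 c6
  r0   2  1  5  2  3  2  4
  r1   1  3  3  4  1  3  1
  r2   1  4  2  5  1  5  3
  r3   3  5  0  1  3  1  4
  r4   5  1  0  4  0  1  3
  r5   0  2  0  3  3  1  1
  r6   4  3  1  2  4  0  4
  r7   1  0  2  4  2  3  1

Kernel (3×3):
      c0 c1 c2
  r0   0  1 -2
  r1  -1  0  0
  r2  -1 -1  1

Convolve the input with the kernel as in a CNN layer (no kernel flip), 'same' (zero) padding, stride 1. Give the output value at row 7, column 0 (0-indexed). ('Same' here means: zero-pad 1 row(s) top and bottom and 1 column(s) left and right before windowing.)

The receptive field on the zero-padded input at this output position is [0 4 3 / 0 1 0 / 0 0 0]. Elementwise product with the kernel and sum: 4·1 + 3·-2 + 0·-1 + 0·-1 + 0·-1 + 0·1.

-2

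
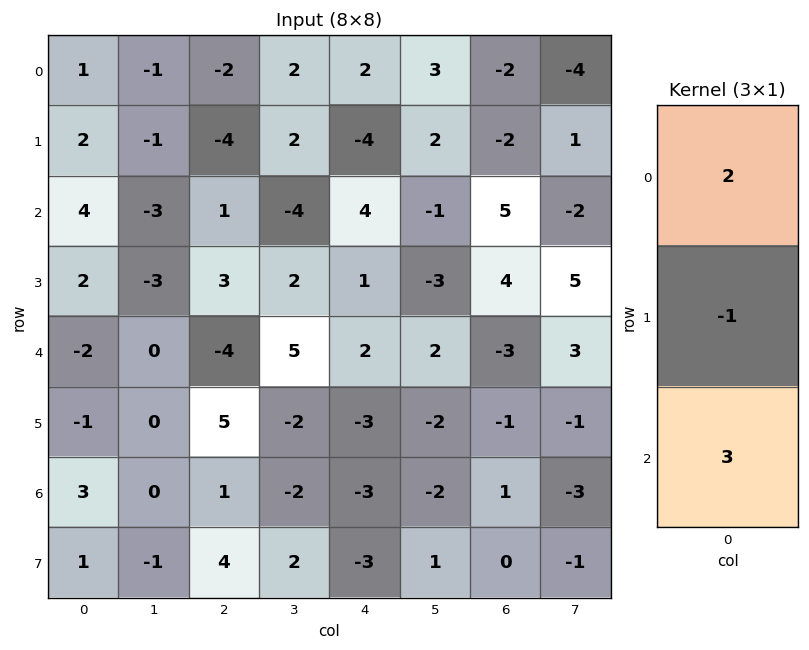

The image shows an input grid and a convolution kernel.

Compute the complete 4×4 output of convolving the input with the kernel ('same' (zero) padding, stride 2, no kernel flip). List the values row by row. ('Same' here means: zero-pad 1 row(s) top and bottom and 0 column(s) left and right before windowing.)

Output[0,0]: The receptive field on the zero-padded input at this output position is [0 / 1 / 2]. Elementwise product with the kernel and sum: 0·2 + 1·-1 + 2·3.

5 -10 -14 -4
6 0 -9 3
3 25 -9 8
-2 21 -12 -3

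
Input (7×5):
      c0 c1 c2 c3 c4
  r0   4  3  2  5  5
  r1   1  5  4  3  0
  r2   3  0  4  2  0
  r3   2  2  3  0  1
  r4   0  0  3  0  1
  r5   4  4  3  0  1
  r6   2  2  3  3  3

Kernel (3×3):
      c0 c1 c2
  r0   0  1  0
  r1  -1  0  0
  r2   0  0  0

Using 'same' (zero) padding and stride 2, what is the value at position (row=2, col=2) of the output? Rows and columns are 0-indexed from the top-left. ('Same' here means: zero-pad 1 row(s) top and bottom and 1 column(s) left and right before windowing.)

1

The receptive field on the zero-padded input at this output position is [0 1 0 / 0 1 0 / 0 1 0]. Elementwise product with the kernel and sum: 1·1 + 0·-1.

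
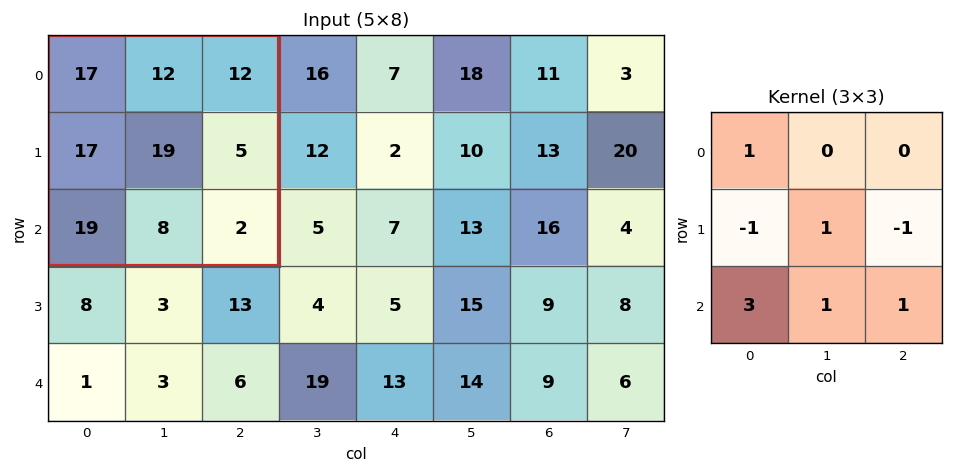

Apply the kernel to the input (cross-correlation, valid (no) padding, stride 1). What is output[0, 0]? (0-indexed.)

The receptive field on the input at this output position is [17 12 12 / 17 19 5 / 19 8 2]. Elementwise product with the kernel and sum: 17·1 + 17·-1 + 19·1 + 5·-1 + 19·3 + 8·1 + 2·1.

81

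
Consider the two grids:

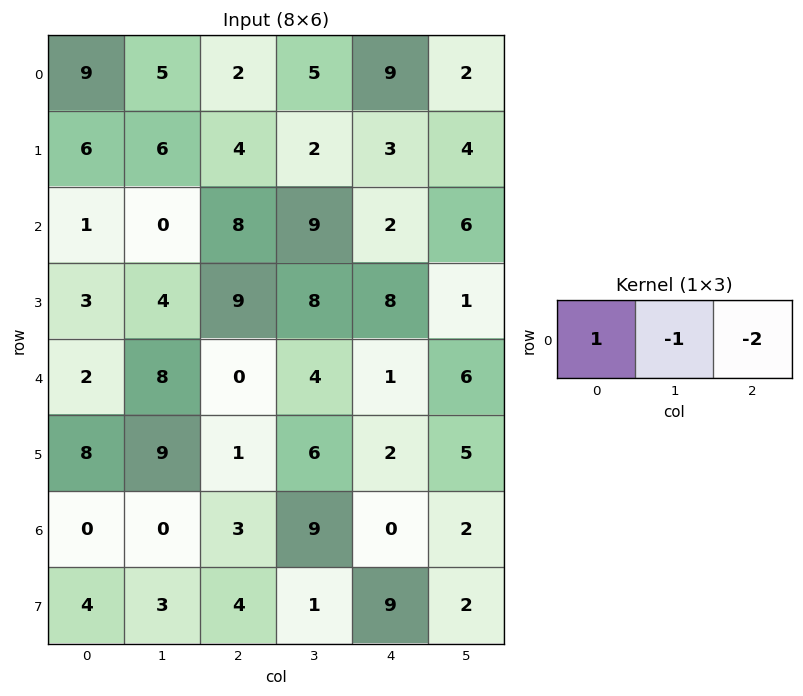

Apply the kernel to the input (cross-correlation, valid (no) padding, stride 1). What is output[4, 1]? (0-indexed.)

0

The receptive field on the input at this output position is [8 0 4]. Elementwise product with the kernel and sum: 8·1 + 0·-1 + 4·-2.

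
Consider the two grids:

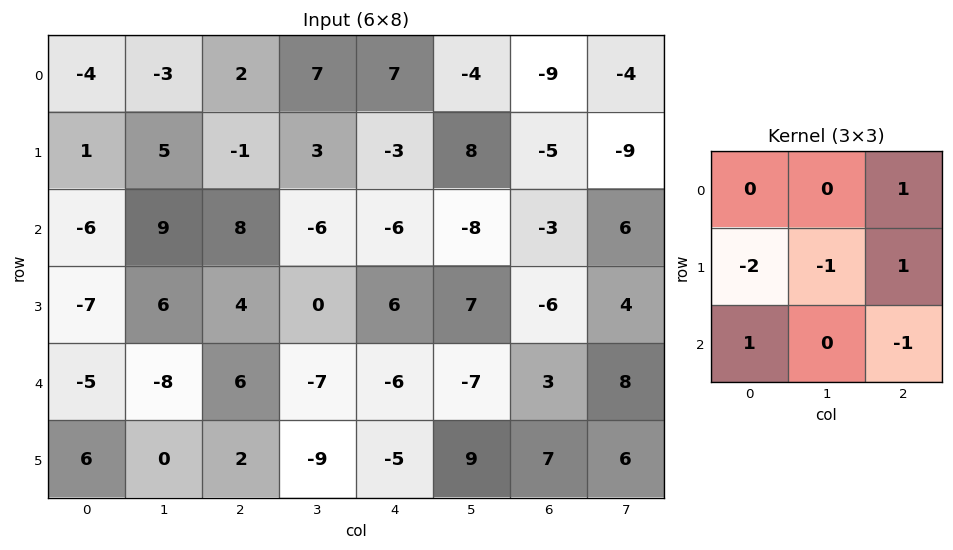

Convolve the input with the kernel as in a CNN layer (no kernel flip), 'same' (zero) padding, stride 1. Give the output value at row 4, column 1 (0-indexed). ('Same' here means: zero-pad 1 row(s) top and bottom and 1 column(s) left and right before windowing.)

32

The receptive field on the zero-padded input at this output position is [-7 6 4 / -5 -8 6 / 6 0 2]. Elementwise product with the kernel and sum: 4·1 + -5·-2 + -8·-1 + 6·1 + 6·1 + 2·-1.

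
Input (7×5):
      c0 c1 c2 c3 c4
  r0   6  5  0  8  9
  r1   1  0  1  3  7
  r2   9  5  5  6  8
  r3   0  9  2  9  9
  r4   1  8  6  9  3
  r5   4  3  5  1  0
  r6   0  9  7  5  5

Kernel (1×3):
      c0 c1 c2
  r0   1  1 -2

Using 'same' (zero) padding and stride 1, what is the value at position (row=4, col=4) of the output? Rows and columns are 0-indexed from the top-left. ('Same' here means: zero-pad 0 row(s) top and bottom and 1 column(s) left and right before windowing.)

The receptive field on the zero-padded input at this output position is [9 3 0]. Elementwise product with the kernel and sum: 9·1 + 3·1 + 0·-2.

12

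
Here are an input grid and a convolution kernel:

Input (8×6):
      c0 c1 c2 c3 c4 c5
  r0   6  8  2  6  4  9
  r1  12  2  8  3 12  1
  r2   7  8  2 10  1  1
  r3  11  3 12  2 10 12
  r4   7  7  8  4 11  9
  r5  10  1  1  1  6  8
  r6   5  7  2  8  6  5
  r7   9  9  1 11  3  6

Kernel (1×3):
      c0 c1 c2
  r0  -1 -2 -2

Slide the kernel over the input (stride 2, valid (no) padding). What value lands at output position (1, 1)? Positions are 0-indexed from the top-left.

-24

The receptive field on the input at this output position is [2 10 1]. Elementwise product with the kernel and sum: 2·-1 + 10·-2 + 1·-2.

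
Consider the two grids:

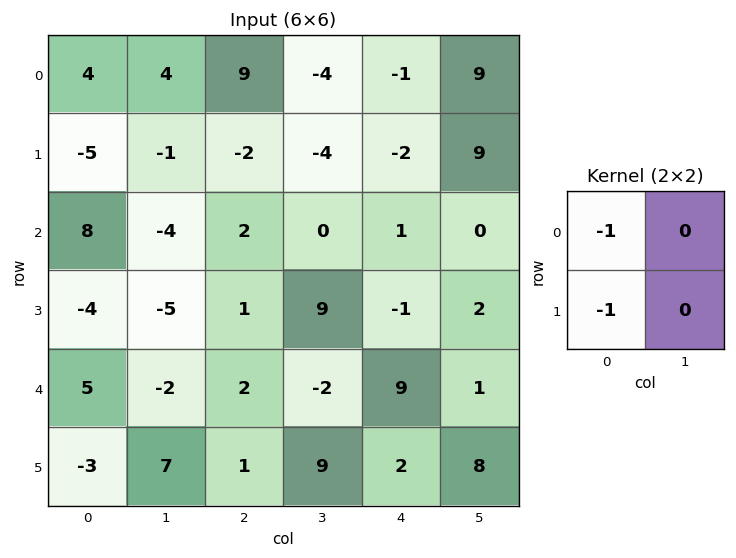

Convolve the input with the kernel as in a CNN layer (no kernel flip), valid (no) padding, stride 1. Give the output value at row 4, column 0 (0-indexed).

-2

The receptive field on the input at this output position is [5 -2 / -3 7]. Elementwise product with the kernel and sum: 5·-1 + -3·-1.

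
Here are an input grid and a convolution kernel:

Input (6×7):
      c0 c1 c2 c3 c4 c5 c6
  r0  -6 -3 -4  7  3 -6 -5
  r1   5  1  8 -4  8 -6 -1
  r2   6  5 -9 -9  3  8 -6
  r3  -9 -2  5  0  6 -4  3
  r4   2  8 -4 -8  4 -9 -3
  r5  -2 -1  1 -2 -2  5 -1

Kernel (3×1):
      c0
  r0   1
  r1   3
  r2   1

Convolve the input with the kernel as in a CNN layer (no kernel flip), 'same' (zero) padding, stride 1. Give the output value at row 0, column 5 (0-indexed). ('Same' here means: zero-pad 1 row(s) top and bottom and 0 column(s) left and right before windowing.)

-24

The receptive field on the zero-padded input at this output position is [0 / -6 / -6]. Elementwise product with the kernel and sum: 0·1 + -6·3 + -6·1.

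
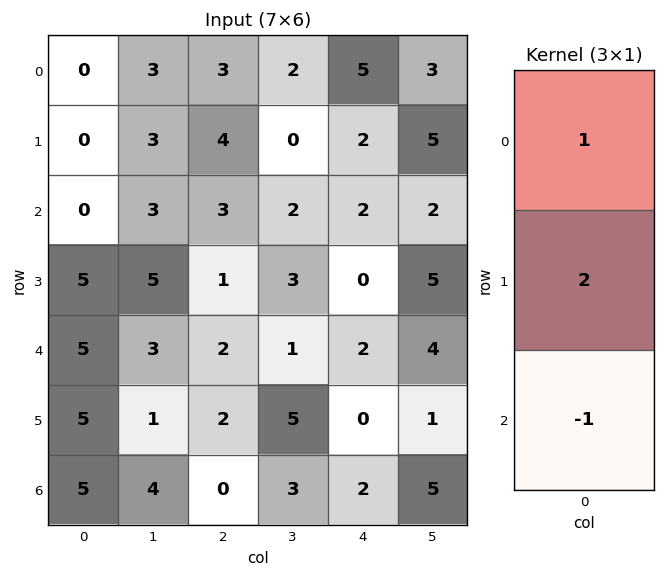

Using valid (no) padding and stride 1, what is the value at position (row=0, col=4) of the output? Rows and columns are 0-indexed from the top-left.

7

The receptive field on the input at this output position is [5 / 2 / 2]. Elementwise product with the kernel and sum: 5·1 + 2·2 + 2·-1.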